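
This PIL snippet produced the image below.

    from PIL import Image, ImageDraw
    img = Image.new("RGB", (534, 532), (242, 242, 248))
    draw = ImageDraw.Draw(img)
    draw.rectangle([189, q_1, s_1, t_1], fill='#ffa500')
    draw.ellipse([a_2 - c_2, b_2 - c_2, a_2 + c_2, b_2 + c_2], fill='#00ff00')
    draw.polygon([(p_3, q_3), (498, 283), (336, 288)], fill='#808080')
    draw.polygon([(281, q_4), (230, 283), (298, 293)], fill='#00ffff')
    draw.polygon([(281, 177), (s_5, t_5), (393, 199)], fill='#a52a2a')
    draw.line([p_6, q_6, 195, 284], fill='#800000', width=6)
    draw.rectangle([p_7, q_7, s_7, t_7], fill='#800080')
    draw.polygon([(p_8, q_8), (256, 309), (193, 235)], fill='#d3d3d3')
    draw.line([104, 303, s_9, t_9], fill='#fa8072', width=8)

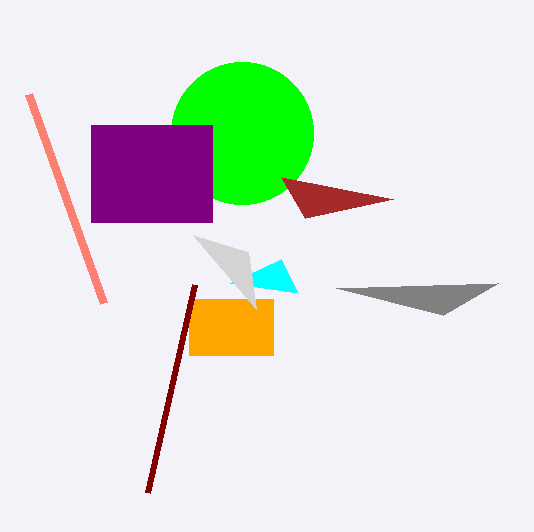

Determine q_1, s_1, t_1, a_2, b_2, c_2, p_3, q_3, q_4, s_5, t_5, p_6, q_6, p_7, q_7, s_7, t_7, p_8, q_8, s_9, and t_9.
q_1 = 299
s_1 = 273
t_1 = 355
a_2 = 242
b_2 = 133
c_2 = 71
p_3 = 443
q_3 = 315
q_4 = 259
s_5 = 305
t_5 = 218
p_6 = 148
q_6 = 492
p_7 = 91
q_7 = 125
s_7 = 212
t_7 = 222
p_8 = 248
q_8 = 252
s_9 = 29
t_9 = 94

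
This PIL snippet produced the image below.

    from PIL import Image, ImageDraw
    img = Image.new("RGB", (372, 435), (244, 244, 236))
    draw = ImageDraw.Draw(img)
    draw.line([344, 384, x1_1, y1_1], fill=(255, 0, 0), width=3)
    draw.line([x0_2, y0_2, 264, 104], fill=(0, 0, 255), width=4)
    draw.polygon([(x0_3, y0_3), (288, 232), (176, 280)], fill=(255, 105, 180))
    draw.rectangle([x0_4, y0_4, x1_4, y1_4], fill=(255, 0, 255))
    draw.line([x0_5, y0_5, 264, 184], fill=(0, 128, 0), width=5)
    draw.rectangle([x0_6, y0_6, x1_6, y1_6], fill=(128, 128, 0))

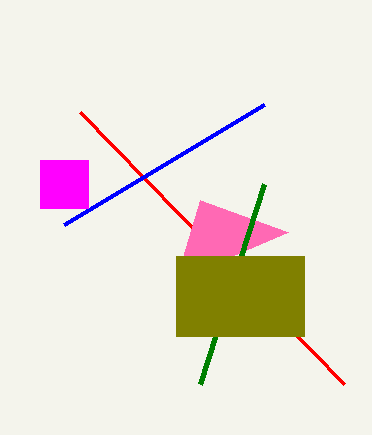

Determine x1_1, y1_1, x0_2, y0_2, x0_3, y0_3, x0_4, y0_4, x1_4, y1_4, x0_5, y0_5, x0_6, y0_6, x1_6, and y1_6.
x1_1 = 80, y1_1 = 112, x0_2 = 64, y0_2 = 224, x0_3 = 200, y0_3 = 200, x0_4 = 40, y0_4 = 160, x1_4 = 88, y1_4 = 208, x0_5 = 200, y0_5 = 384, x0_6 = 176, y0_6 = 256, x1_6 = 304, y1_6 = 336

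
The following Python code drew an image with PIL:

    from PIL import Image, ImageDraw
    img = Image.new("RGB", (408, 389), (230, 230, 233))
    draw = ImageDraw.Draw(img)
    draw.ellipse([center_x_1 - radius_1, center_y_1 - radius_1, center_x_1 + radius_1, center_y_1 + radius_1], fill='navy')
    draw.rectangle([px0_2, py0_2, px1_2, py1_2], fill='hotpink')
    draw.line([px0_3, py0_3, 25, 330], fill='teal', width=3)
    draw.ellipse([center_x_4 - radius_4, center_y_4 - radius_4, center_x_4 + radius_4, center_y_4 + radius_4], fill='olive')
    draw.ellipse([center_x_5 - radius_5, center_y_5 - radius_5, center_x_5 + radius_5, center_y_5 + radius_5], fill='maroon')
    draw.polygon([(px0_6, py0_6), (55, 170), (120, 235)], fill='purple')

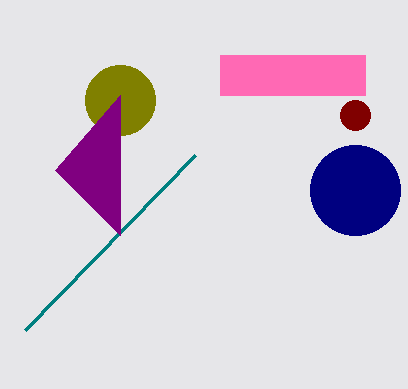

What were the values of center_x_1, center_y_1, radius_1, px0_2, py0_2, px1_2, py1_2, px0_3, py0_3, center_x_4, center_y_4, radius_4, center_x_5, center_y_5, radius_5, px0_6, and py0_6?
center_x_1 = 355; center_y_1 = 190; radius_1 = 45; px0_2 = 220; py0_2 = 55; px1_2 = 365; py1_2 = 95; px0_3 = 195; py0_3 = 155; center_x_4 = 120; center_y_4 = 100; radius_4 = 35; center_x_5 = 355; center_y_5 = 115; radius_5 = 15; px0_6 = 120; py0_6 = 95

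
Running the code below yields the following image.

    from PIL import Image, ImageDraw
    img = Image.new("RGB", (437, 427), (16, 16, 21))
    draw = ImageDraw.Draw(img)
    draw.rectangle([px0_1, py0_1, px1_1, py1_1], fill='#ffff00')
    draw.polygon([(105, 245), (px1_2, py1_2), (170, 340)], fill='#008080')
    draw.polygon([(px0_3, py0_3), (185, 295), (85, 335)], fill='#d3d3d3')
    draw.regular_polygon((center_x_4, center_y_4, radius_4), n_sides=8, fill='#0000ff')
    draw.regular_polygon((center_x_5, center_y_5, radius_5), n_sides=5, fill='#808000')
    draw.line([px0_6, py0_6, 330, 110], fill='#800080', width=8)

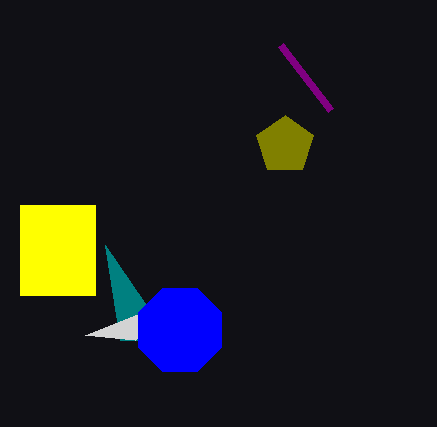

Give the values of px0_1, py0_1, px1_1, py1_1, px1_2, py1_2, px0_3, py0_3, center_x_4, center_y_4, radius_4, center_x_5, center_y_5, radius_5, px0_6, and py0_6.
px0_1 = 20, py0_1 = 205, px1_1 = 95, py1_1 = 295, px1_2 = 120, py1_2 = 340, px0_3 = 135, py0_3 = 340, center_x_4 = 180, center_y_4 = 330, radius_4 = 45, center_x_5 = 285, center_y_5 = 145, radius_5 = 30, px0_6 = 280, py0_6 = 45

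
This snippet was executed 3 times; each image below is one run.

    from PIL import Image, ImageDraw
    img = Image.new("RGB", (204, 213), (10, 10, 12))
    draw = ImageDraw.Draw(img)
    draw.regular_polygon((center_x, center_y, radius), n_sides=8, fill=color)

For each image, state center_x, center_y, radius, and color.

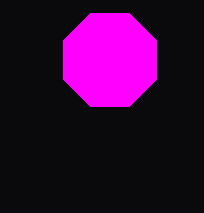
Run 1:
center_x = 110; center_y = 60; radius = 50; color = 'magenta'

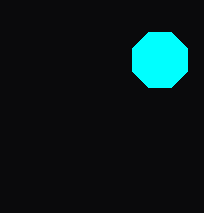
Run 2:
center_x = 160, center_y = 60, radius = 30, color = 'cyan'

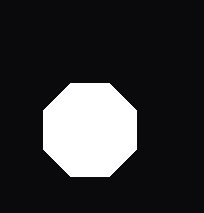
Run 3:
center_x = 90
center_y = 130
radius = 50
color = 'white'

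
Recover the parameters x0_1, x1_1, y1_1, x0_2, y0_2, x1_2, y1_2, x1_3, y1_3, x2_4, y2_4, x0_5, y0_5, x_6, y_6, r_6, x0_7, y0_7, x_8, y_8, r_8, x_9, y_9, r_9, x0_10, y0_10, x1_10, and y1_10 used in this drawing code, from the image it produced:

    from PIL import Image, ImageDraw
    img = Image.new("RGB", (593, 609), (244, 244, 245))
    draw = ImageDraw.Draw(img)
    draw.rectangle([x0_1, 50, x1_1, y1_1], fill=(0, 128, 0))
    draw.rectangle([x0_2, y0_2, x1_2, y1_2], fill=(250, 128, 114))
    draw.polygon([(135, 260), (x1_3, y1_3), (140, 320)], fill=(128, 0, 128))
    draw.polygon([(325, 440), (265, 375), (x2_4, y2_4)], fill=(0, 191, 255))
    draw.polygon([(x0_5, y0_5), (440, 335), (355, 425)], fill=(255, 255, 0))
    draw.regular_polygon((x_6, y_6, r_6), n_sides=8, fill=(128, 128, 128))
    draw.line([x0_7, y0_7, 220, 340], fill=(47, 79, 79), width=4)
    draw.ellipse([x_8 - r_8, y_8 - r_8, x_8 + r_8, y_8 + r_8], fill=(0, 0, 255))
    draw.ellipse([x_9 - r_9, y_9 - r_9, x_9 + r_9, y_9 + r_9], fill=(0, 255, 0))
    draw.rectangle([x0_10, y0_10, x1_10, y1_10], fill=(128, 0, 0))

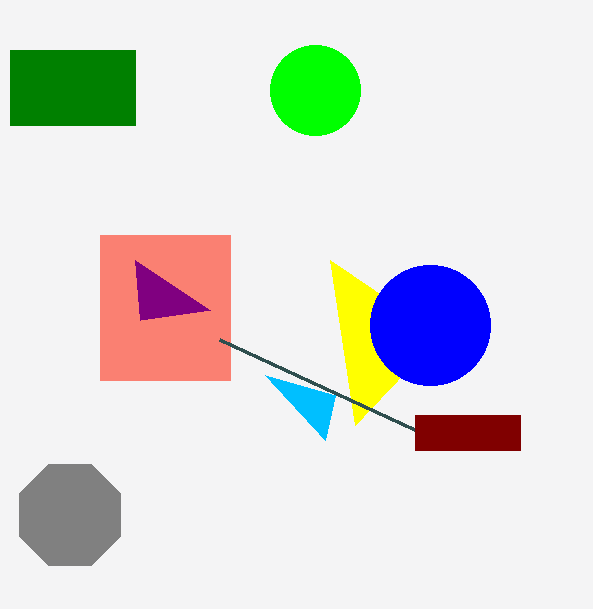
x0_1 = 10
x1_1 = 135
y1_1 = 125
x0_2 = 100
y0_2 = 235
x1_2 = 230
y1_2 = 380
x1_3 = 210
y1_3 = 310
x2_4 = 335
y2_4 = 395
x0_5 = 330
y0_5 = 260
x_6 = 70
y_6 = 515
r_6 = 55
x0_7 = 415
y0_7 = 430
x_8 = 430
y_8 = 325
r_8 = 60
x_9 = 315
y_9 = 90
r_9 = 45
x0_10 = 415
y0_10 = 415
x1_10 = 520
y1_10 = 450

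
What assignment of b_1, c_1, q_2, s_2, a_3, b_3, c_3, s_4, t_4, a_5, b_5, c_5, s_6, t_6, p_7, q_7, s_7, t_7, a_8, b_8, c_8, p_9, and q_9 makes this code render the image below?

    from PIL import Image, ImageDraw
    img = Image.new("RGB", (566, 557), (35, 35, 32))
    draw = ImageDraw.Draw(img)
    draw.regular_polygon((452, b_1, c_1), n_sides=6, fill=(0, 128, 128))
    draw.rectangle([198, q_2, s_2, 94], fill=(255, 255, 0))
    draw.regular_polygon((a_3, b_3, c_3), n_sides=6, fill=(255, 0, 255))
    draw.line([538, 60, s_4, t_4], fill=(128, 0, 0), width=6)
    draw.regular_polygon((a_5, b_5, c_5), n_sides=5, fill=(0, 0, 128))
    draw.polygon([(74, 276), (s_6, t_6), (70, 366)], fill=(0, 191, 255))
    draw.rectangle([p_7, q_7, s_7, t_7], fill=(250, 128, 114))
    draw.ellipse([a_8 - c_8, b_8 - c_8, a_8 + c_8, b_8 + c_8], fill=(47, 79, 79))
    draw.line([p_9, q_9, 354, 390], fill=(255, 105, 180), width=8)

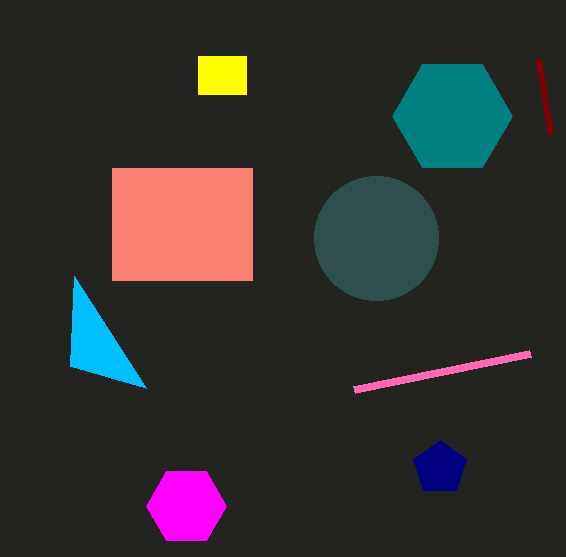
b_1 = 116, c_1 = 60, q_2 = 56, s_2 = 246, a_3 = 186, b_3 = 506, c_3 = 40, s_4 = 550, t_4 = 134, a_5 = 440, b_5 = 468, c_5 = 28, s_6 = 146, t_6 = 388, p_7 = 112, q_7 = 168, s_7 = 252, t_7 = 280, a_8 = 376, b_8 = 238, c_8 = 62, p_9 = 530, q_9 = 354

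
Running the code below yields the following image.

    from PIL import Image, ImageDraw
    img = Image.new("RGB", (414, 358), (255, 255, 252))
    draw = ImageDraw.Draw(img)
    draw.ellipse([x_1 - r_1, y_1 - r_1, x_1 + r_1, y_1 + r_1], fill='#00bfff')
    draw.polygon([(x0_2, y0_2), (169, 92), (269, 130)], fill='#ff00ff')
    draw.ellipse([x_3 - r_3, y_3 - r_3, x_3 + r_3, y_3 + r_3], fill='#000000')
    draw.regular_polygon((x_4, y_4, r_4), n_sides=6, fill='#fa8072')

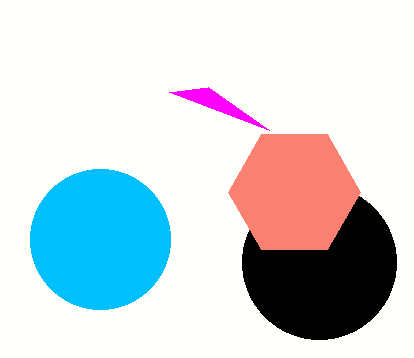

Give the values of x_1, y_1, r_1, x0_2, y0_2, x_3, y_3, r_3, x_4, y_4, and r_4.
x_1 = 100
y_1 = 239
r_1 = 70
x0_2 = 208
y0_2 = 87
x_3 = 319
y_3 = 262
r_3 = 77
x_4 = 294
y_4 = 192
r_4 = 66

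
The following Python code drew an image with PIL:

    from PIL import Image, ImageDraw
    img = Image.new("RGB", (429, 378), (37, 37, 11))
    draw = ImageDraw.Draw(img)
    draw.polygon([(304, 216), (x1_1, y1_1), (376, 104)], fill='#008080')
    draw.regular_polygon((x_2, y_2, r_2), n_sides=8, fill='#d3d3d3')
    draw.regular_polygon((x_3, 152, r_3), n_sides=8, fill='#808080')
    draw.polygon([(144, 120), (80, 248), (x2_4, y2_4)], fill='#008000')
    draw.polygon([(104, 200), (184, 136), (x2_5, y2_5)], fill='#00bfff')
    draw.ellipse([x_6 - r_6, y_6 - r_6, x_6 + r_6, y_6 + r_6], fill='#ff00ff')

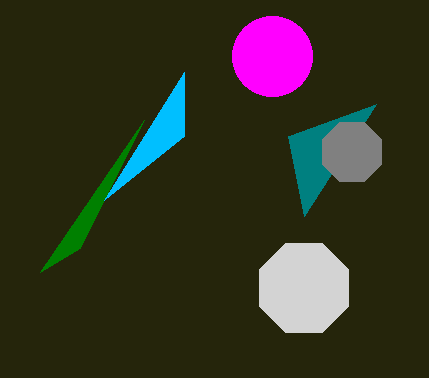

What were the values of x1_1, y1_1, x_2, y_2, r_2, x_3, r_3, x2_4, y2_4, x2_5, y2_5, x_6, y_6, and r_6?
x1_1 = 288
y1_1 = 136
x_2 = 304
y_2 = 288
r_2 = 48
x_3 = 352
r_3 = 32
x2_4 = 40
y2_4 = 272
x2_5 = 184
y2_5 = 72
x_6 = 272
y_6 = 56
r_6 = 40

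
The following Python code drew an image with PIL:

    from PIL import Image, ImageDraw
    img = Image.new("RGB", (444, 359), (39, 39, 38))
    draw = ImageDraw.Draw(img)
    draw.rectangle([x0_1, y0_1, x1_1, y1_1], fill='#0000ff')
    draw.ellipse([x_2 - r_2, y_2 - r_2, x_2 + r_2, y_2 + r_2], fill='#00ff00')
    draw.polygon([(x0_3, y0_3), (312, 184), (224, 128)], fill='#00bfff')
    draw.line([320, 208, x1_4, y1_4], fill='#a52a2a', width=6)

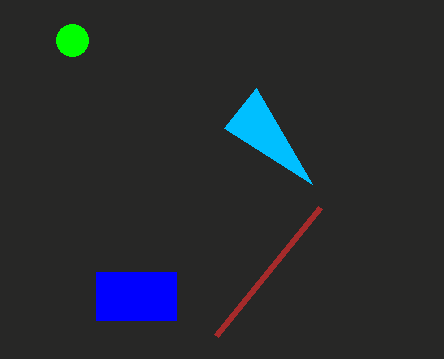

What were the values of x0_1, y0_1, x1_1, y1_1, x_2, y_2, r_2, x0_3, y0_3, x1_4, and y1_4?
x0_1 = 96; y0_1 = 272; x1_1 = 176; y1_1 = 320; x_2 = 72; y_2 = 40; r_2 = 16; x0_3 = 256; y0_3 = 88; x1_4 = 216; y1_4 = 336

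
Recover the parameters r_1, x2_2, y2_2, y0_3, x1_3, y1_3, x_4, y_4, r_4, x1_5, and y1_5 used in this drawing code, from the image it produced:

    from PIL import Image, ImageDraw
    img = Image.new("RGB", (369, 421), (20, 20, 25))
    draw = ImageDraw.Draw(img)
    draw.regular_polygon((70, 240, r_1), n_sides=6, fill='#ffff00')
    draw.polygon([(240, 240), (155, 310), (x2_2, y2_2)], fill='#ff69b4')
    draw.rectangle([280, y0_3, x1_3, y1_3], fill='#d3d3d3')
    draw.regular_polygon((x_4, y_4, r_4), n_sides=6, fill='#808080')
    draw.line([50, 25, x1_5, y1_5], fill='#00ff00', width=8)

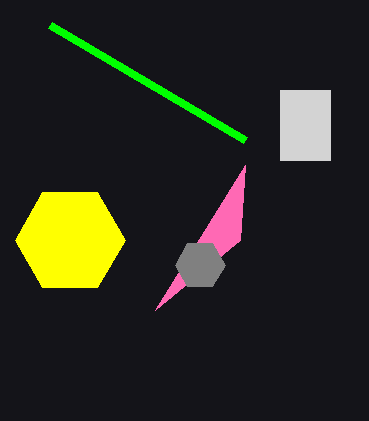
r_1 = 55; x2_2 = 245; y2_2 = 165; y0_3 = 90; x1_3 = 330; y1_3 = 160; x_4 = 200; y_4 = 265; r_4 = 25; x1_5 = 245; y1_5 = 140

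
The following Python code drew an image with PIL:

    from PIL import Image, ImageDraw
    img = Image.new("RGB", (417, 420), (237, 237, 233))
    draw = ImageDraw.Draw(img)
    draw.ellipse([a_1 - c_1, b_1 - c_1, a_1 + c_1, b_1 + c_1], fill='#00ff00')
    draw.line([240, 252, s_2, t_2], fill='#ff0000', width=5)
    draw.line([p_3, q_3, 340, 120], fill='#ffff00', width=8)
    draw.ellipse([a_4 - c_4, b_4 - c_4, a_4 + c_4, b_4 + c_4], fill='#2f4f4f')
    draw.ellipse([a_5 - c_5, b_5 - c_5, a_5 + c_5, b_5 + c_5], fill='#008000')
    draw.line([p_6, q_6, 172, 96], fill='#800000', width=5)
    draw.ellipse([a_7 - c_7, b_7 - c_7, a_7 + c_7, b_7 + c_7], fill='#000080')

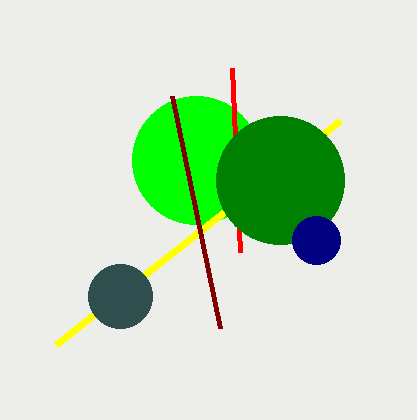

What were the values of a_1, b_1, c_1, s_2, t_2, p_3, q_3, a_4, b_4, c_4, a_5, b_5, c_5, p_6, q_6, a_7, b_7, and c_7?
a_1 = 196
b_1 = 160
c_1 = 64
s_2 = 232
t_2 = 68
p_3 = 56
q_3 = 344
a_4 = 120
b_4 = 296
c_4 = 32
a_5 = 280
b_5 = 180
c_5 = 64
p_6 = 220
q_6 = 328
a_7 = 316
b_7 = 240
c_7 = 24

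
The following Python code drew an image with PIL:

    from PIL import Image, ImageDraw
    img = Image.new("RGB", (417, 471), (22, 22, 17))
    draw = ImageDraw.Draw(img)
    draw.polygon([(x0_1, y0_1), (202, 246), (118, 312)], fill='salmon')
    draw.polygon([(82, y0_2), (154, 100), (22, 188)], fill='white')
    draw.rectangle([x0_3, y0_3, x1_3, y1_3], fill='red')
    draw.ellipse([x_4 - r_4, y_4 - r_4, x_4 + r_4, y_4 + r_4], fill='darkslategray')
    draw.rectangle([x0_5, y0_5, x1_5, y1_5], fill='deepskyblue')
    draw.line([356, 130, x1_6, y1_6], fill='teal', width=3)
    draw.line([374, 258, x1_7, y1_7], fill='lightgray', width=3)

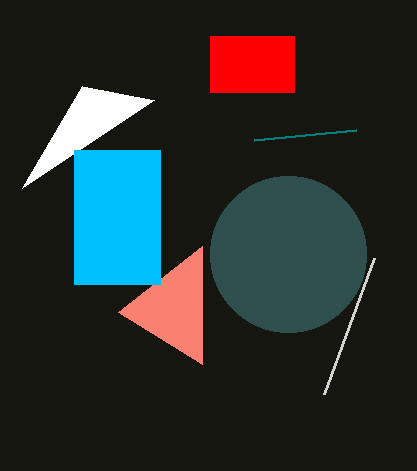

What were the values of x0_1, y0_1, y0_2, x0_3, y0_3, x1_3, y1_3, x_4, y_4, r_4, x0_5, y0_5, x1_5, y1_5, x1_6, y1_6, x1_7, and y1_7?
x0_1 = 202, y0_1 = 364, y0_2 = 86, x0_3 = 210, y0_3 = 36, x1_3 = 294, y1_3 = 92, x_4 = 288, y_4 = 254, r_4 = 78, x0_5 = 74, y0_5 = 150, x1_5 = 160, y1_5 = 284, x1_6 = 254, y1_6 = 140, x1_7 = 324, y1_7 = 394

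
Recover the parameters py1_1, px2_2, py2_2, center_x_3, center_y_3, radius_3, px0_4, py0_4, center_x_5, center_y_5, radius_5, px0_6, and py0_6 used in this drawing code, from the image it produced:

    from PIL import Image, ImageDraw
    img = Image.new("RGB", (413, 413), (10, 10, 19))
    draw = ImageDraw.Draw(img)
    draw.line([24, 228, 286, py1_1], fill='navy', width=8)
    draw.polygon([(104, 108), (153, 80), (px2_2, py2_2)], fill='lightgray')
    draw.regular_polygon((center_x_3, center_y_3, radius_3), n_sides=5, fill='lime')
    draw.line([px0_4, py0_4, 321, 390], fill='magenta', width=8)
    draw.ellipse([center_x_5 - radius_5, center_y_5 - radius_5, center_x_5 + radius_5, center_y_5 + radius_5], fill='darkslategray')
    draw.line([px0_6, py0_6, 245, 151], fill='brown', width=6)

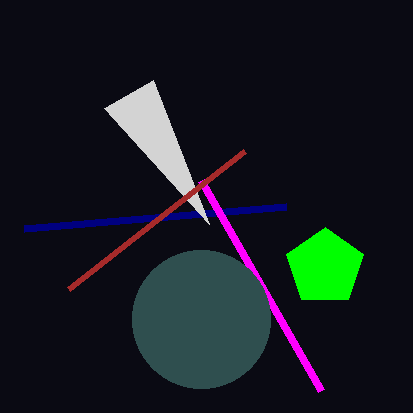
py1_1 = 206
px2_2 = 209
py2_2 = 224
center_x_3 = 325
center_y_3 = 267
radius_3 = 40
px0_4 = 201
py0_4 = 180
center_x_5 = 201
center_y_5 = 319
radius_5 = 69
px0_6 = 69
py0_6 = 289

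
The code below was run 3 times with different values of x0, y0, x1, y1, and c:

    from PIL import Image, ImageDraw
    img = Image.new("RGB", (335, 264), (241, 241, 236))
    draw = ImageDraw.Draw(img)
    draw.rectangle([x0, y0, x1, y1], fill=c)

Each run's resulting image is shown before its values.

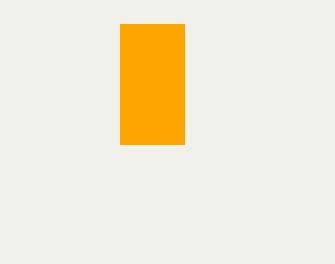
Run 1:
x0 = 120; y0 = 24; x1 = 184; y1 = 144; c = 'orange'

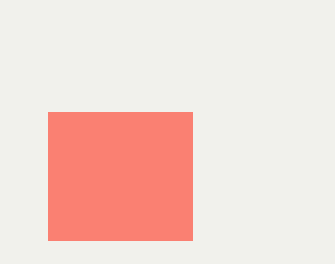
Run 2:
x0 = 48, y0 = 112, x1 = 192, y1 = 240, c = 'salmon'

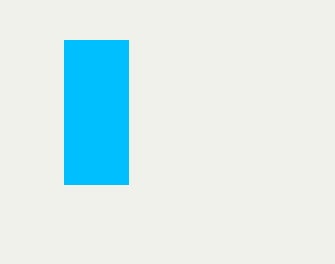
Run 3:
x0 = 64, y0 = 40, x1 = 128, y1 = 184, c = 'deepskyblue'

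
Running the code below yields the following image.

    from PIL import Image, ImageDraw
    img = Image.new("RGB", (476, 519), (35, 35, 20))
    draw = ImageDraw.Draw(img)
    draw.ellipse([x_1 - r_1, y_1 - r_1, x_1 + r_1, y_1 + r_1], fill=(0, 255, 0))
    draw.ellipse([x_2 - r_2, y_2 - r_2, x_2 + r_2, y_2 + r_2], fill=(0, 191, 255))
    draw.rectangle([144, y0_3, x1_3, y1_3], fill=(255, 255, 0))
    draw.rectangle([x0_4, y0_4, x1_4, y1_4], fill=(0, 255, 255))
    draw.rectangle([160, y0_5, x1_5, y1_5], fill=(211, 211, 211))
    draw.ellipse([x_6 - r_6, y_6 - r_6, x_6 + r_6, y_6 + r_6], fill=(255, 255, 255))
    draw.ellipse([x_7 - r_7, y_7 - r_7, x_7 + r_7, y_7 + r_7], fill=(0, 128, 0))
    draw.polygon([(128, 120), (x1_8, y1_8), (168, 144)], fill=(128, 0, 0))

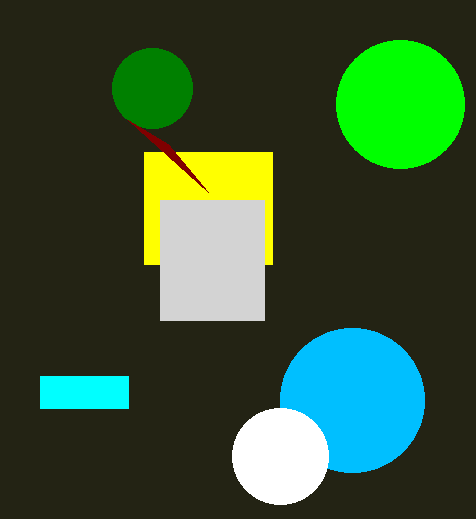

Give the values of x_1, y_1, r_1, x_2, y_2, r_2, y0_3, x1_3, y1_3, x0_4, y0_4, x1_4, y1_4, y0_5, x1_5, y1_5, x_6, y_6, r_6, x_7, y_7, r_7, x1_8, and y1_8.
x_1 = 400
y_1 = 104
r_1 = 64
x_2 = 352
y_2 = 400
r_2 = 72
y0_3 = 152
x1_3 = 272
y1_3 = 264
x0_4 = 40
y0_4 = 376
x1_4 = 128
y1_4 = 408
y0_5 = 200
x1_5 = 264
y1_5 = 320
x_6 = 280
y_6 = 456
r_6 = 48
x_7 = 152
y_7 = 88
r_7 = 40
x1_8 = 208
y1_8 = 192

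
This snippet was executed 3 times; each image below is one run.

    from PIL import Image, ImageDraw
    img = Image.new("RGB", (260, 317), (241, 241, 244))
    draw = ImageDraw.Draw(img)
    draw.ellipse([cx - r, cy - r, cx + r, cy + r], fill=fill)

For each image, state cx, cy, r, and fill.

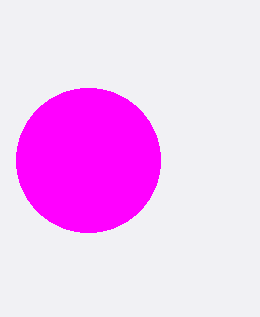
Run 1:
cx = 88; cy = 160; r = 72; fill = 'magenta'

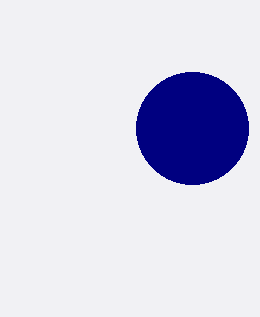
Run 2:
cx = 192; cy = 128; r = 56; fill = 'navy'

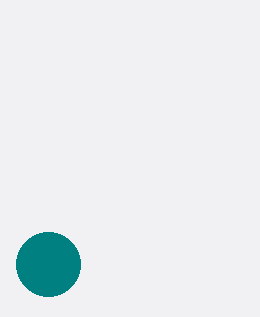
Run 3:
cx = 48
cy = 264
r = 32
fill = 'teal'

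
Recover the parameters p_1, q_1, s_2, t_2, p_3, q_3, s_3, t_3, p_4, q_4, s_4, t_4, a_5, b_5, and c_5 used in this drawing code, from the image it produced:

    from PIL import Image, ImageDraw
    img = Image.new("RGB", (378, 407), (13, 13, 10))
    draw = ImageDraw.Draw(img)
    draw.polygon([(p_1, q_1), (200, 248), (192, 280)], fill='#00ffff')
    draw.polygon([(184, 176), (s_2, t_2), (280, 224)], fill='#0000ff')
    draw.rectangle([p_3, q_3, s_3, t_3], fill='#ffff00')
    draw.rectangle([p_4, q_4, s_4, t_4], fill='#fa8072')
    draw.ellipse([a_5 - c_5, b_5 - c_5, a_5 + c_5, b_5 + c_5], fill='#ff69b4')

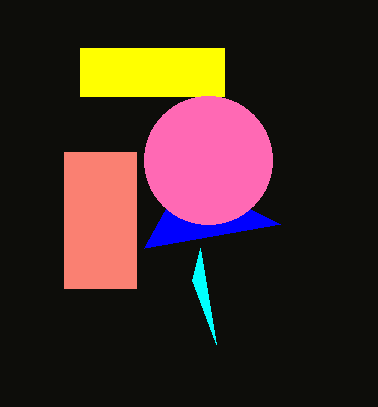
p_1 = 216
q_1 = 344
s_2 = 144
t_2 = 248
p_3 = 80
q_3 = 48
s_3 = 224
t_3 = 96
p_4 = 64
q_4 = 152
s_4 = 136
t_4 = 288
a_5 = 208
b_5 = 160
c_5 = 64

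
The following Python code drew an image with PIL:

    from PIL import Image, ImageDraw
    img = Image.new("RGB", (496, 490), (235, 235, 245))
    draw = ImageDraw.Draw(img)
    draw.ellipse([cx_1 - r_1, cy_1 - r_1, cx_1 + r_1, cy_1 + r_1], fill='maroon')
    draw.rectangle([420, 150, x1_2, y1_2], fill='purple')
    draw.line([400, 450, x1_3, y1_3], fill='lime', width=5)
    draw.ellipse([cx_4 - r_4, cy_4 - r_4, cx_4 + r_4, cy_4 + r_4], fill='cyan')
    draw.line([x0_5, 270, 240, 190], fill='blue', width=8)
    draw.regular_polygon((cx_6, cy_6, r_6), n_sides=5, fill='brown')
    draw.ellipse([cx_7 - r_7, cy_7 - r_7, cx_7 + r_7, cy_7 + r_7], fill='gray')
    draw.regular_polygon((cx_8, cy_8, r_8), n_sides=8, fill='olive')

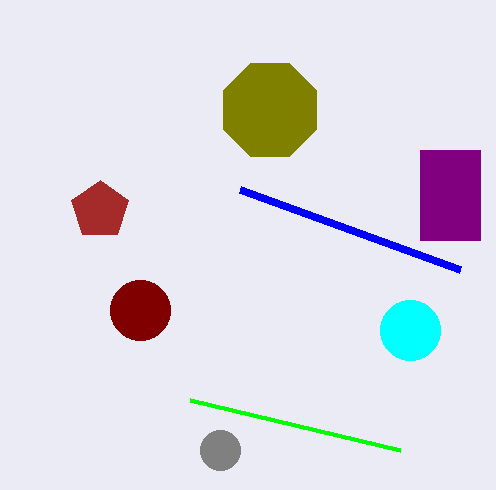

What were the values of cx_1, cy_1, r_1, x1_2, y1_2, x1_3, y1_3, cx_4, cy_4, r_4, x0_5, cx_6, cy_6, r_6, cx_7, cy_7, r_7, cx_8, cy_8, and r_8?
cx_1 = 140
cy_1 = 310
r_1 = 30
x1_2 = 480
y1_2 = 240
x1_3 = 190
y1_3 = 400
cx_4 = 410
cy_4 = 330
r_4 = 30
x0_5 = 460
cx_6 = 100
cy_6 = 210
r_6 = 30
cx_7 = 220
cy_7 = 450
r_7 = 20
cx_8 = 270
cy_8 = 110
r_8 = 50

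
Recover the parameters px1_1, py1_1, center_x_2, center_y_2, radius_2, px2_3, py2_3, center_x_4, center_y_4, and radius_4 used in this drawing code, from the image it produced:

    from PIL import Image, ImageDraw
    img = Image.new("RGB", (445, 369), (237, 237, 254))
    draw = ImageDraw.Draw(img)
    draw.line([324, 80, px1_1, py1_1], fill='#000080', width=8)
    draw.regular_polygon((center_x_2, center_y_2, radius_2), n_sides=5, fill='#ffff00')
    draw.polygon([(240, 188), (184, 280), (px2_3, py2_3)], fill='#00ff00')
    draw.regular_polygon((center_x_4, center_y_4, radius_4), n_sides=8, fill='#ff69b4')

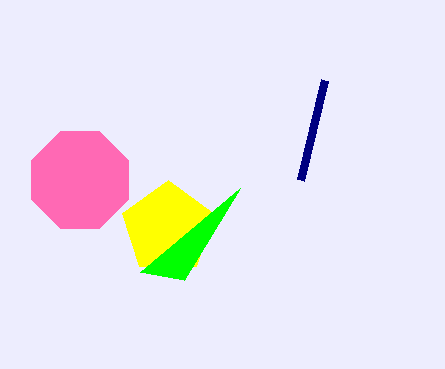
px1_1 = 300; py1_1 = 180; center_x_2 = 168; center_y_2 = 228; radius_2 = 48; px2_3 = 140; py2_3 = 272; center_x_4 = 80; center_y_4 = 180; radius_4 = 52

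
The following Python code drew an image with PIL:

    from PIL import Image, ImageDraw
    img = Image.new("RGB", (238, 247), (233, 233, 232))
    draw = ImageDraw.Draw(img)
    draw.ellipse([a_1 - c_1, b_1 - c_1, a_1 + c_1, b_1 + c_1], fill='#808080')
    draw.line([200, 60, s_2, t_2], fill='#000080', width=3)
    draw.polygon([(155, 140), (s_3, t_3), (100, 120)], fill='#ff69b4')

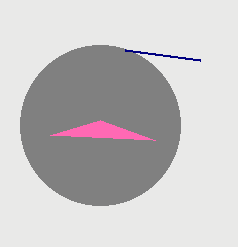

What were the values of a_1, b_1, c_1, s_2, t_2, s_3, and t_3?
a_1 = 100, b_1 = 125, c_1 = 80, s_2 = 125, t_2 = 50, s_3 = 50, t_3 = 135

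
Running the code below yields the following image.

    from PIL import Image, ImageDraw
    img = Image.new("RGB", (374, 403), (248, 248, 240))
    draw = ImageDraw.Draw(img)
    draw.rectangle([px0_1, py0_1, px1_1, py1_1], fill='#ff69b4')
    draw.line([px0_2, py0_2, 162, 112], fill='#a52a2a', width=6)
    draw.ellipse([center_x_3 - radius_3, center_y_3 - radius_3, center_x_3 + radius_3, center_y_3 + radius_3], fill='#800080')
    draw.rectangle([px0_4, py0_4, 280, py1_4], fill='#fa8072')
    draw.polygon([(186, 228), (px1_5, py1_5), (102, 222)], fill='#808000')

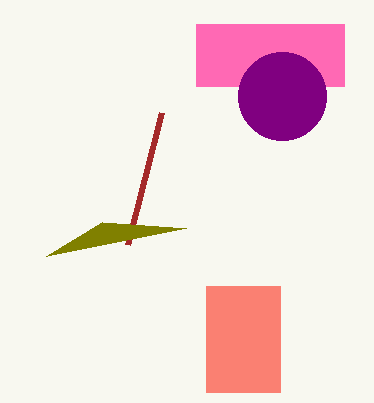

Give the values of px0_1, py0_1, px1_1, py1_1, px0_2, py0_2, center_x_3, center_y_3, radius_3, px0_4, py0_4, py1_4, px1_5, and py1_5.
px0_1 = 196
py0_1 = 24
px1_1 = 344
py1_1 = 86
px0_2 = 128
py0_2 = 244
center_x_3 = 282
center_y_3 = 96
radius_3 = 44
px0_4 = 206
py0_4 = 286
py1_4 = 392
px1_5 = 46
py1_5 = 256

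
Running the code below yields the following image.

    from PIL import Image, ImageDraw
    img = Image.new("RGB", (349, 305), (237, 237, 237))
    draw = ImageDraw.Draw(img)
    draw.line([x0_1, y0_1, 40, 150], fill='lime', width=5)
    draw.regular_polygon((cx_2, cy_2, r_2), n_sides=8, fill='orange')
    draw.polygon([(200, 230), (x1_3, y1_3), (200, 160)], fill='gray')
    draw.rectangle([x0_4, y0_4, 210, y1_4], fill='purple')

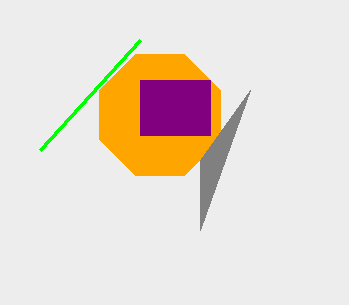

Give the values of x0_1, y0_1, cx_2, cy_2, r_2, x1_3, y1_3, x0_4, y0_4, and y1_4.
x0_1 = 140
y0_1 = 40
cx_2 = 160
cy_2 = 115
r_2 = 65
x1_3 = 250
y1_3 = 90
x0_4 = 140
y0_4 = 80
y1_4 = 135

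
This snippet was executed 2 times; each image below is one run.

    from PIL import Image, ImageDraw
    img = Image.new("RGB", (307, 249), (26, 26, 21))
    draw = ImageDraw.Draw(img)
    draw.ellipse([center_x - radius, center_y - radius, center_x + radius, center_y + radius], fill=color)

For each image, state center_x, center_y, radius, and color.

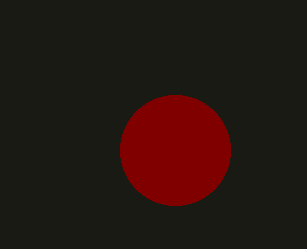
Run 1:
center_x = 175
center_y = 150
radius = 55
color = 'maroon'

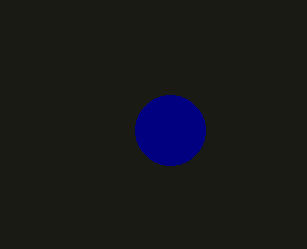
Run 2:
center_x = 170
center_y = 130
radius = 35
color = 'navy'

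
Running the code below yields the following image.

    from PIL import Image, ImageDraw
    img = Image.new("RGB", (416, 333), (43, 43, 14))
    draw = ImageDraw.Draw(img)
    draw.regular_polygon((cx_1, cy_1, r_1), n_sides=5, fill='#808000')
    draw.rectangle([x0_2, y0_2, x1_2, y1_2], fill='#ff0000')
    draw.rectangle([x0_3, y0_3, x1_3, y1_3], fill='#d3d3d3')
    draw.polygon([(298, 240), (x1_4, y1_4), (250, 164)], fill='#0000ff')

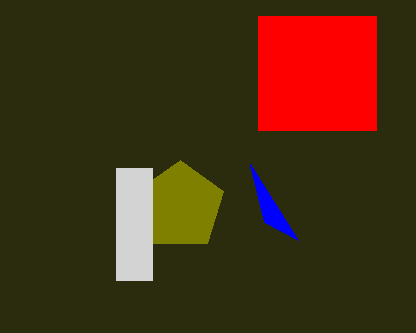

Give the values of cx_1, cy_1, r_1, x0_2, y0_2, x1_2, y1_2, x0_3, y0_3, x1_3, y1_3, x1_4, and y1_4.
cx_1 = 180, cy_1 = 206, r_1 = 46, x0_2 = 258, y0_2 = 16, x1_2 = 376, y1_2 = 130, x0_3 = 116, y0_3 = 168, x1_3 = 152, y1_3 = 280, x1_4 = 264, y1_4 = 222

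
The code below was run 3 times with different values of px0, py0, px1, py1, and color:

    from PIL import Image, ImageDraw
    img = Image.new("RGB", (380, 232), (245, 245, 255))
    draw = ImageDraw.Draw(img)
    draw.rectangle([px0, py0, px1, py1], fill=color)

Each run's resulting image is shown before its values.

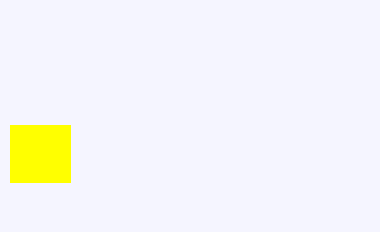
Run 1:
px0 = 10, py0 = 125, px1 = 70, py1 = 182, color = 'yellow'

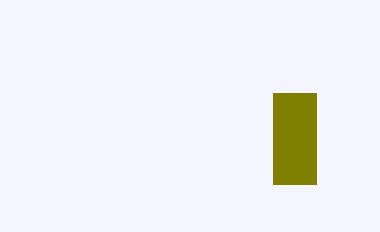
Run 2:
px0 = 273
py0 = 93
px1 = 316
py1 = 184
color = 'olive'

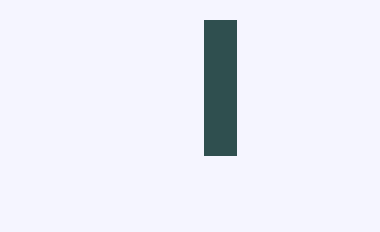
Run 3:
px0 = 204
py0 = 20
px1 = 236
py1 = 155
color = 'darkslategray'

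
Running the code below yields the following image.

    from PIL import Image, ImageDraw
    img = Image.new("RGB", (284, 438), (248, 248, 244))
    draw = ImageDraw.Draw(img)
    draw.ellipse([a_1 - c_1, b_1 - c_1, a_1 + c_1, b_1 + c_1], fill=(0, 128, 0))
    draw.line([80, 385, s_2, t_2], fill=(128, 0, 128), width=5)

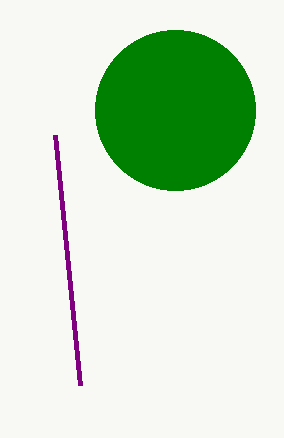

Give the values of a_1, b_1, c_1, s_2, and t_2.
a_1 = 175
b_1 = 110
c_1 = 80
s_2 = 55
t_2 = 135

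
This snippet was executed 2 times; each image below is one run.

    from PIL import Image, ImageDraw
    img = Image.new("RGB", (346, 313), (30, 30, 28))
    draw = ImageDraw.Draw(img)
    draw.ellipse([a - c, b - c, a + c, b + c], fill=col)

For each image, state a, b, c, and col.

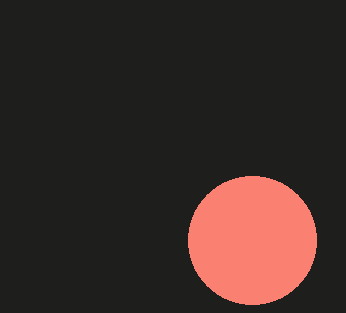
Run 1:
a = 252
b = 240
c = 64
col = 'salmon'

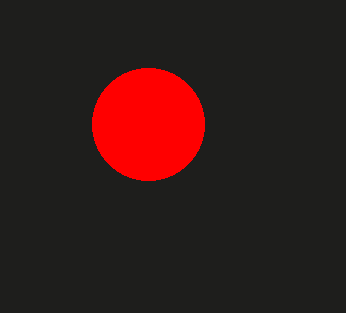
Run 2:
a = 148; b = 124; c = 56; col = 'red'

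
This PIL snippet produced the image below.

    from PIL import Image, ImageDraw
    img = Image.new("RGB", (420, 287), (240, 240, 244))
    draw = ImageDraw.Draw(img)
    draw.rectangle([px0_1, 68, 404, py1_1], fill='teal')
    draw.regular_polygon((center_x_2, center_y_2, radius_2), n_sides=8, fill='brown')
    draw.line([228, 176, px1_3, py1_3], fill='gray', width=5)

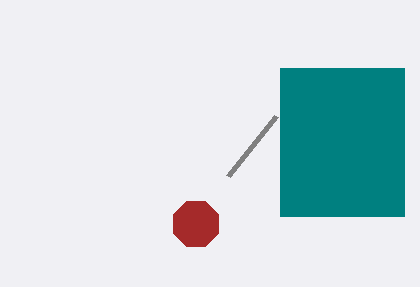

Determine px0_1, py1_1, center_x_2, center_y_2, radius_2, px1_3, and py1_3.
px0_1 = 280, py1_1 = 216, center_x_2 = 196, center_y_2 = 224, radius_2 = 24, px1_3 = 276, py1_3 = 116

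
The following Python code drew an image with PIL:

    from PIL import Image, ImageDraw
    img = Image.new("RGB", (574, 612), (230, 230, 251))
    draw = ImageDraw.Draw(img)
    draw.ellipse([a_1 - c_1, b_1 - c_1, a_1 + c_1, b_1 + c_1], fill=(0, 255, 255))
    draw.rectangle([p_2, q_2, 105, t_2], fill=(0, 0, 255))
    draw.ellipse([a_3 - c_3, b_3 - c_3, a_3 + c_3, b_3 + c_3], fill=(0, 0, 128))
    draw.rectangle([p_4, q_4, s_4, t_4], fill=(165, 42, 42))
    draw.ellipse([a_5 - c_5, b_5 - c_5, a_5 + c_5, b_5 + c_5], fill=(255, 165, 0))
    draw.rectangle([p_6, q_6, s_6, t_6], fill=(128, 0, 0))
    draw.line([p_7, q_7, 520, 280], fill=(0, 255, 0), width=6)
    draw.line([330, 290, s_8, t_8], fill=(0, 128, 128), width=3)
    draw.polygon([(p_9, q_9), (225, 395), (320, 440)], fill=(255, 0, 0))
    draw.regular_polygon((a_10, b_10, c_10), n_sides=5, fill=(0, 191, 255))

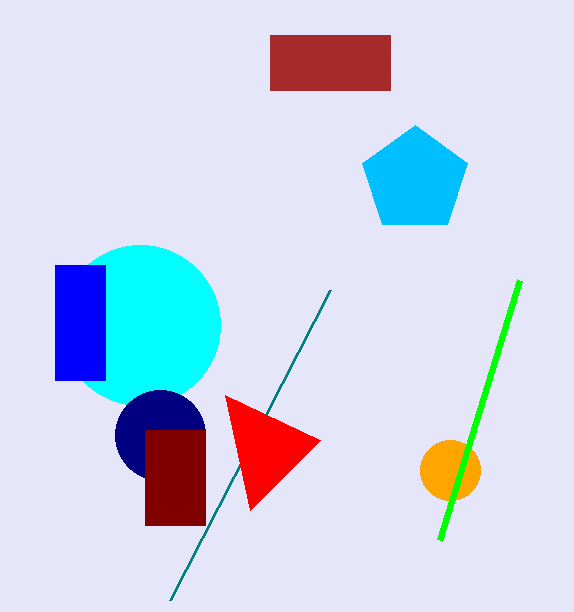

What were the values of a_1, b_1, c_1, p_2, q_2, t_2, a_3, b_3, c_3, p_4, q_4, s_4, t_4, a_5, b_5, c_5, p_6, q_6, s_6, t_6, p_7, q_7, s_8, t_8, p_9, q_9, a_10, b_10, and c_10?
a_1 = 140, b_1 = 325, c_1 = 80, p_2 = 55, q_2 = 265, t_2 = 380, a_3 = 160, b_3 = 435, c_3 = 45, p_4 = 270, q_4 = 35, s_4 = 390, t_4 = 90, a_5 = 450, b_5 = 470, c_5 = 30, p_6 = 145, q_6 = 430, s_6 = 205, t_6 = 525, p_7 = 440, q_7 = 540, s_8 = 170, t_8 = 600, p_9 = 250, q_9 = 510, a_10 = 415, b_10 = 180, c_10 = 55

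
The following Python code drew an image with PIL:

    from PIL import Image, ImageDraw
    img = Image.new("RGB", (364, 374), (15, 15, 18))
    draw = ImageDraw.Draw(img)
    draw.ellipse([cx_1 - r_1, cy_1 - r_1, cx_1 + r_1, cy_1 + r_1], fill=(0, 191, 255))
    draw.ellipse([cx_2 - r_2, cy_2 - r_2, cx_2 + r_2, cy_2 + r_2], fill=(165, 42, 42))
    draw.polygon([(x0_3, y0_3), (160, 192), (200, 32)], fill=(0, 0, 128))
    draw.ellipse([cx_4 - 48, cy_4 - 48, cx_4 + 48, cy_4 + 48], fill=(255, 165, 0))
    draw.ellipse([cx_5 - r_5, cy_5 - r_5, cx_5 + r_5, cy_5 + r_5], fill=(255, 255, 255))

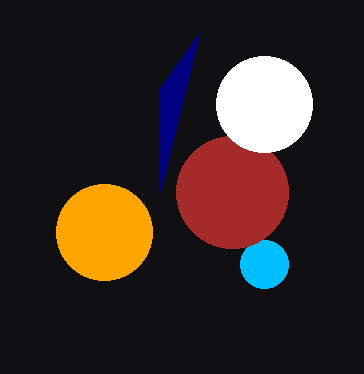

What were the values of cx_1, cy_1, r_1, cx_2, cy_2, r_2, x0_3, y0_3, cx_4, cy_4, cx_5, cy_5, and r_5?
cx_1 = 264, cy_1 = 264, r_1 = 24, cx_2 = 232, cy_2 = 192, r_2 = 56, x0_3 = 160, y0_3 = 88, cx_4 = 104, cy_4 = 232, cx_5 = 264, cy_5 = 104, r_5 = 48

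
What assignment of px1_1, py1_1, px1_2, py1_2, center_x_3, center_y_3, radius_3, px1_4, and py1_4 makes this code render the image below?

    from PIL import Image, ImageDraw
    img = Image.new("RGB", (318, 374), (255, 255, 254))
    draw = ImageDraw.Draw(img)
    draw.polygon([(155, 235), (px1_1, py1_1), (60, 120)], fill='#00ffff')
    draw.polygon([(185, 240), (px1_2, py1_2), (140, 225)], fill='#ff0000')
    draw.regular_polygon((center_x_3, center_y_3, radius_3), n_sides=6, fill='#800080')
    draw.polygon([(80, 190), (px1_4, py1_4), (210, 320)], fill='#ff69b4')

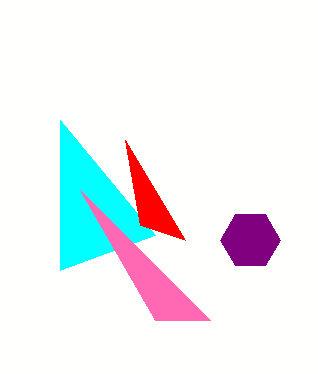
px1_1 = 60; py1_1 = 270; px1_2 = 125; py1_2 = 140; center_x_3 = 250; center_y_3 = 240; radius_3 = 30; px1_4 = 155; py1_4 = 320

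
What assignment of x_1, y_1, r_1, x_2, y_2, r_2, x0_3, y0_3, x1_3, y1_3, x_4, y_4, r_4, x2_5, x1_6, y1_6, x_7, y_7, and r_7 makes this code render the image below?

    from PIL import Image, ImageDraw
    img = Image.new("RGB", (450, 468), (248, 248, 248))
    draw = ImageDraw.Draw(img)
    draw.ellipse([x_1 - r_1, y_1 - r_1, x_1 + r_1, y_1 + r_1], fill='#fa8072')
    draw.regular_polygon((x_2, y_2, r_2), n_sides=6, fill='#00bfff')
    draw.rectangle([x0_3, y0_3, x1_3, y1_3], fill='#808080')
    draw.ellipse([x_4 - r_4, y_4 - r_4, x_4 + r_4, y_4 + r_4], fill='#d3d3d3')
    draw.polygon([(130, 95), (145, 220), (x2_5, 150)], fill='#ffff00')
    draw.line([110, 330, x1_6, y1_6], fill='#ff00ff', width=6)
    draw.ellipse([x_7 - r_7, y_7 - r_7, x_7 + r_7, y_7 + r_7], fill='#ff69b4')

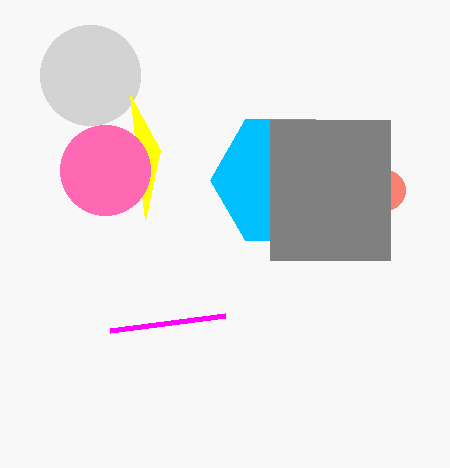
x_1 = 385; y_1 = 190; r_1 = 20; x_2 = 280; y_2 = 180; r_2 = 70; x0_3 = 270; y0_3 = 120; x1_3 = 390; y1_3 = 260; x_4 = 90; y_4 = 75; r_4 = 50; x2_5 = 160; x1_6 = 225; y1_6 = 315; x_7 = 105; y_7 = 170; r_7 = 45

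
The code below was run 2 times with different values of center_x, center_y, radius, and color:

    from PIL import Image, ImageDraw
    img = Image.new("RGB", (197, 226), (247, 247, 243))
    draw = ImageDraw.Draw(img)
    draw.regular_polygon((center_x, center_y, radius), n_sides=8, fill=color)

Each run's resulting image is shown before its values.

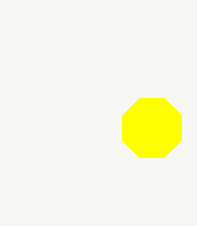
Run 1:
center_x = 152
center_y = 128
radius = 32
color = 'yellow'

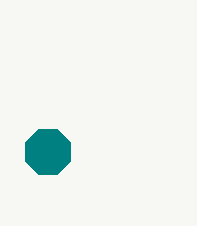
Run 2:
center_x = 48
center_y = 152
radius = 24
color = 'teal'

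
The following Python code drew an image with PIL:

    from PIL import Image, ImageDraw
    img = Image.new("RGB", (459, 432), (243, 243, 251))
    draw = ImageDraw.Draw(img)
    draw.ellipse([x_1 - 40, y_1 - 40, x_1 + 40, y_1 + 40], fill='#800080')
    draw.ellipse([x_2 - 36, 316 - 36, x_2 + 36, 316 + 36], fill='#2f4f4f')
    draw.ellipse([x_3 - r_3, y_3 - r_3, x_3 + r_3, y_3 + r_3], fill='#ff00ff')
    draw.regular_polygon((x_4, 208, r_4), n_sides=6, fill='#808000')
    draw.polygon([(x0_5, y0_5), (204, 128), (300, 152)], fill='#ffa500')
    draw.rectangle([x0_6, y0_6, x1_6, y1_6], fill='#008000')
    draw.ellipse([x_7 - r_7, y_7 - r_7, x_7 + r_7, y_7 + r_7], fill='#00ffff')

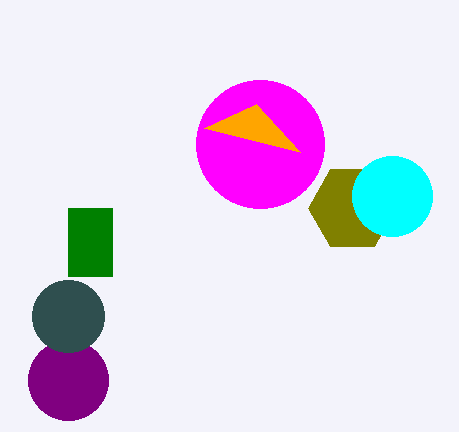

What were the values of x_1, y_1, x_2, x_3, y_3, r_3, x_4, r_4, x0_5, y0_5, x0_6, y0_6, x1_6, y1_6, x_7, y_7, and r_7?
x_1 = 68
y_1 = 380
x_2 = 68
x_3 = 260
y_3 = 144
r_3 = 64
x_4 = 352
r_4 = 44
x0_5 = 256
y0_5 = 104
x0_6 = 68
y0_6 = 208
x1_6 = 112
y1_6 = 276
x_7 = 392
y_7 = 196
r_7 = 40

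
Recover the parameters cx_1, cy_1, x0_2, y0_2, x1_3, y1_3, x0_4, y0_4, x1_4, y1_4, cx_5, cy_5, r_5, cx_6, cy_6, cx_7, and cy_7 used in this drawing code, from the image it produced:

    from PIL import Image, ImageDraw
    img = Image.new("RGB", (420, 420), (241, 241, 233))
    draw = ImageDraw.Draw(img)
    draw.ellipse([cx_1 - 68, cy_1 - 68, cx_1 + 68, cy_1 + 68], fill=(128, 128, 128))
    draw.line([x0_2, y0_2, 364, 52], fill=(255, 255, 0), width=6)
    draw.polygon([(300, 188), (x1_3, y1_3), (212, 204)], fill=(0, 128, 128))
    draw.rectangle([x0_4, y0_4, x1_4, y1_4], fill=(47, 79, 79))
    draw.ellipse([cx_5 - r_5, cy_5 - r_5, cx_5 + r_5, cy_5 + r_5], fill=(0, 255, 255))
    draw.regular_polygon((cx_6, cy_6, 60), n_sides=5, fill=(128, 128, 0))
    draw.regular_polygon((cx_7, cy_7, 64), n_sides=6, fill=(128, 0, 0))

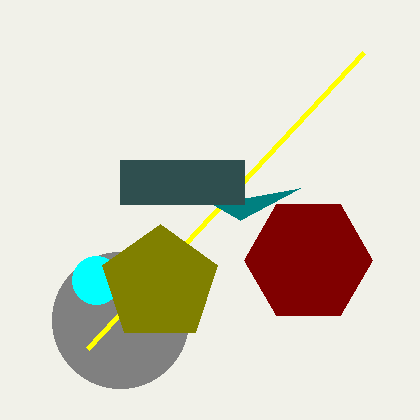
cx_1 = 120, cy_1 = 320, x0_2 = 88, y0_2 = 348, x1_3 = 240, y1_3 = 220, x0_4 = 120, y0_4 = 160, x1_4 = 244, y1_4 = 204, cx_5 = 96, cy_5 = 280, r_5 = 24, cx_6 = 160, cy_6 = 284, cx_7 = 308, cy_7 = 260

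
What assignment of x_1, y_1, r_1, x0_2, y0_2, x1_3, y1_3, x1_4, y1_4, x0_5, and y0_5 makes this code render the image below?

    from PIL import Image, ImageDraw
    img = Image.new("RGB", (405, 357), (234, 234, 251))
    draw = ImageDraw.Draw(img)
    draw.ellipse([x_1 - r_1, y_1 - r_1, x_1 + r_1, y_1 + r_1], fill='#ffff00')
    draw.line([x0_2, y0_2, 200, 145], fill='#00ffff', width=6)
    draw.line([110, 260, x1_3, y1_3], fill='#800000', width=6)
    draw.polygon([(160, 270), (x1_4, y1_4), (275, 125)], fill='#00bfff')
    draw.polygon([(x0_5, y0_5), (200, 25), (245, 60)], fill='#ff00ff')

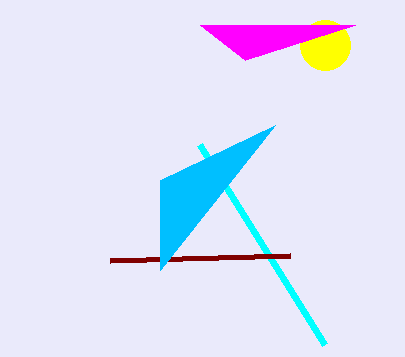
x_1 = 325
y_1 = 45
r_1 = 25
x0_2 = 325
y0_2 = 345
x1_3 = 290
y1_3 = 255
x1_4 = 160
y1_4 = 180
x0_5 = 355
y0_5 = 25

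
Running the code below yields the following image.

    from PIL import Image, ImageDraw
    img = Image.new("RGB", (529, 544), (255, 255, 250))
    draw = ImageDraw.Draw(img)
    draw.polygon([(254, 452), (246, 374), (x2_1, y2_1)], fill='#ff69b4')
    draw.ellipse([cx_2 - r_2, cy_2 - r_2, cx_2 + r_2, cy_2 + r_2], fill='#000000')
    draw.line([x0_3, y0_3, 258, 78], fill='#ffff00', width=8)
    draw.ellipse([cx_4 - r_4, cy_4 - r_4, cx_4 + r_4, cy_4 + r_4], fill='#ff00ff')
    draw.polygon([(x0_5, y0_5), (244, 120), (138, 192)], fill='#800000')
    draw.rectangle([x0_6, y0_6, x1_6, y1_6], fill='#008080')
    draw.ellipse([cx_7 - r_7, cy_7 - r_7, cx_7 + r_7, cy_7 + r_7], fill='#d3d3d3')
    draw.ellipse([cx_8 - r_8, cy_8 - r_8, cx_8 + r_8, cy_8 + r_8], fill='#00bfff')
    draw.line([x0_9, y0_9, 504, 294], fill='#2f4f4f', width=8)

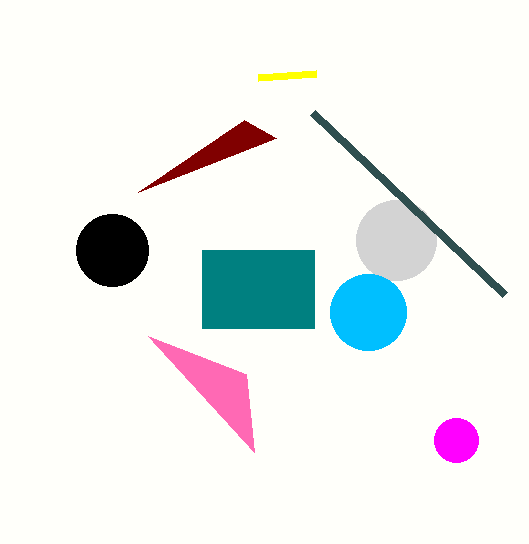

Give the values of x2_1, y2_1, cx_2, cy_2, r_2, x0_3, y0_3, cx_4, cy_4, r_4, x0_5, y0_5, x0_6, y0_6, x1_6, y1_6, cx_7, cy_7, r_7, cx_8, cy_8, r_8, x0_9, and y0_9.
x2_1 = 148, y2_1 = 336, cx_2 = 112, cy_2 = 250, r_2 = 36, x0_3 = 316, y0_3 = 74, cx_4 = 456, cy_4 = 440, r_4 = 22, x0_5 = 276, y0_5 = 138, x0_6 = 202, y0_6 = 250, x1_6 = 314, y1_6 = 328, cx_7 = 396, cy_7 = 240, r_7 = 40, cx_8 = 368, cy_8 = 312, r_8 = 38, x0_9 = 312, y0_9 = 112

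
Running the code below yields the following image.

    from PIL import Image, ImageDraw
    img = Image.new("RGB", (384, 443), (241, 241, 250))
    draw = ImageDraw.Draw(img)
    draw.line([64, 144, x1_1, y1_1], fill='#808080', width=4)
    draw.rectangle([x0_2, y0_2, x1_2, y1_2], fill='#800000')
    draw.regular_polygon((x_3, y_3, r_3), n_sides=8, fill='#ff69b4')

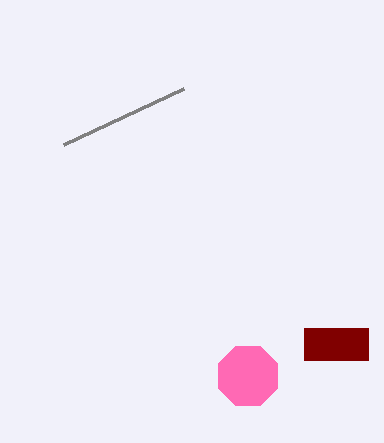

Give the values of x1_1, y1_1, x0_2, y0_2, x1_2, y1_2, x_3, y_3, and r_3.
x1_1 = 184; y1_1 = 88; x0_2 = 304; y0_2 = 328; x1_2 = 368; y1_2 = 360; x_3 = 248; y_3 = 376; r_3 = 32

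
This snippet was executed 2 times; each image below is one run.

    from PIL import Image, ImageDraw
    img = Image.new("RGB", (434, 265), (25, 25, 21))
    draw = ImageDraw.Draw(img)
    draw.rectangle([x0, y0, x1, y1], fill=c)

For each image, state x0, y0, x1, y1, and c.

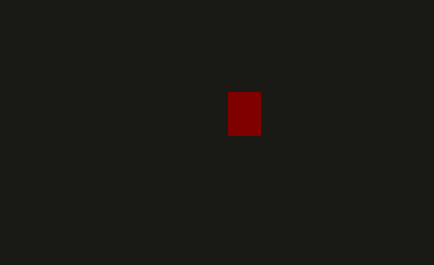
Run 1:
x0 = 228, y0 = 92, x1 = 260, y1 = 135, c = 'maroon'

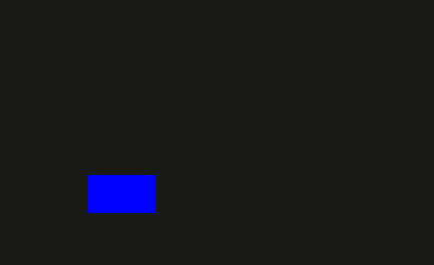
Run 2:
x0 = 88, y0 = 175, x1 = 155, y1 = 212, c = 'blue'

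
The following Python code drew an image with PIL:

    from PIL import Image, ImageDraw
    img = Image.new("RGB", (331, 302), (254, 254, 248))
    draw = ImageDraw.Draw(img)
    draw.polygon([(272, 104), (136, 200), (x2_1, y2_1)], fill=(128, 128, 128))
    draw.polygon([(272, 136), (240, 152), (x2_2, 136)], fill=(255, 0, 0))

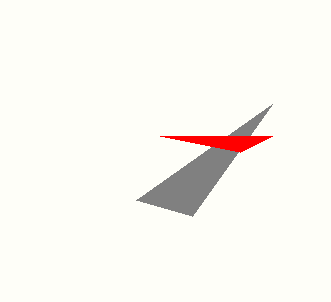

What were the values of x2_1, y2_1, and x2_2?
x2_1 = 192; y2_1 = 216; x2_2 = 160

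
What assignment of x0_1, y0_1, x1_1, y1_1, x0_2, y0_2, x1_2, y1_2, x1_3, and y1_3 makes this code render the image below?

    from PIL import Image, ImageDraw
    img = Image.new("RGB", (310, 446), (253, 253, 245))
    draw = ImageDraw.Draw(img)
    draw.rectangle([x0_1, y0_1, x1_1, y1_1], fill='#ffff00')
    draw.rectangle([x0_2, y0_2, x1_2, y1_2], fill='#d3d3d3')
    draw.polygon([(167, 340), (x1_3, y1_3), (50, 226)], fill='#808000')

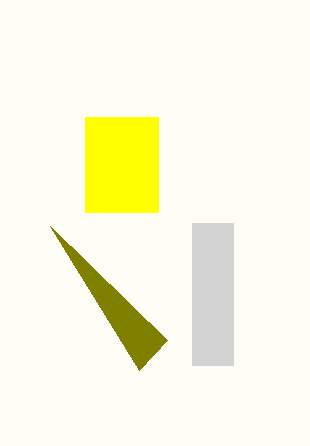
x0_1 = 85, y0_1 = 117, x1_1 = 158, y1_1 = 212, x0_2 = 192, y0_2 = 223, x1_2 = 233, y1_2 = 365, x1_3 = 139, y1_3 = 370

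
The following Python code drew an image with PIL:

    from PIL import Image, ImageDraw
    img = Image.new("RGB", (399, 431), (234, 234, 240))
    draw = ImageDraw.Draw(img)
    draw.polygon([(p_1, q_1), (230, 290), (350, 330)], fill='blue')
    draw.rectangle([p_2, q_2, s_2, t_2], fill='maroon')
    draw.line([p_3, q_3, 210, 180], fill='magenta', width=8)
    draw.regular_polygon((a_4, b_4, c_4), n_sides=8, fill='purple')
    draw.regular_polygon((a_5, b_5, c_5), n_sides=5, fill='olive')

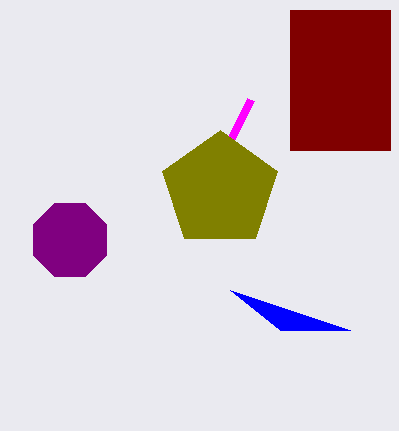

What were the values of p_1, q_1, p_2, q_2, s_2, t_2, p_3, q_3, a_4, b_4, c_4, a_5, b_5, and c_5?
p_1 = 280; q_1 = 330; p_2 = 290; q_2 = 10; s_2 = 390; t_2 = 150; p_3 = 250; q_3 = 100; a_4 = 70; b_4 = 240; c_4 = 40; a_5 = 220; b_5 = 190; c_5 = 60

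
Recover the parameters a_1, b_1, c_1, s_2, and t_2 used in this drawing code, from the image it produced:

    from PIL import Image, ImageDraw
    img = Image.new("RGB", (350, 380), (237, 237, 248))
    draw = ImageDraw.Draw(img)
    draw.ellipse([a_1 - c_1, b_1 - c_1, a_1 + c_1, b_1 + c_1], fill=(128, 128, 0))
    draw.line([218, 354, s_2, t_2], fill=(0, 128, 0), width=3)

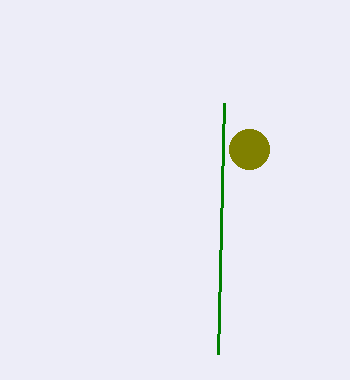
a_1 = 249, b_1 = 149, c_1 = 20, s_2 = 224, t_2 = 103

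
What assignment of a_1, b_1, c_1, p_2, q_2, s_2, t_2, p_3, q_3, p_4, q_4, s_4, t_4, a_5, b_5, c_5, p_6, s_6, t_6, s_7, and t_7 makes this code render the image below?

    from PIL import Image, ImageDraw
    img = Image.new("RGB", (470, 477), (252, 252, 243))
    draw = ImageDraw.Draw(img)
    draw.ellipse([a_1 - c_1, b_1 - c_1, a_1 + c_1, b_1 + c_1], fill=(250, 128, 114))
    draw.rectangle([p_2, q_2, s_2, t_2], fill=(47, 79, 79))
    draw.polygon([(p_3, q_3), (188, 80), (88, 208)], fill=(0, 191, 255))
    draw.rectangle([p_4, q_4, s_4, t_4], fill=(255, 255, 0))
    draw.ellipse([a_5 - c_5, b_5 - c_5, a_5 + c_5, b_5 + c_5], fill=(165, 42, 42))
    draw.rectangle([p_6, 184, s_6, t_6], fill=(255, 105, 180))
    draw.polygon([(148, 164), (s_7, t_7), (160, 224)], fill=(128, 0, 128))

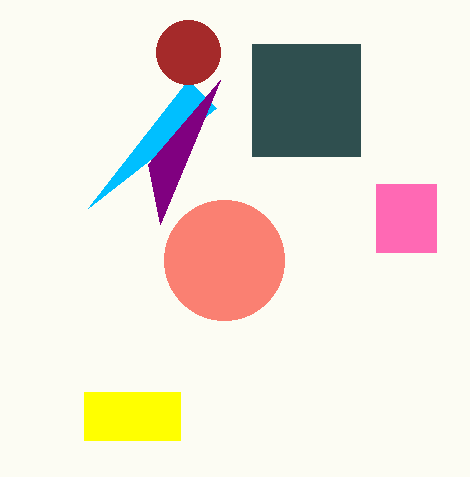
a_1 = 224, b_1 = 260, c_1 = 60, p_2 = 252, q_2 = 44, s_2 = 360, t_2 = 156, p_3 = 216, q_3 = 108, p_4 = 84, q_4 = 392, s_4 = 180, t_4 = 440, a_5 = 188, b_5 = 52, c_5 = 32, p_6 = 376, s_6 = 436, t_6 = 252, s_7 = 220, t_7 = 80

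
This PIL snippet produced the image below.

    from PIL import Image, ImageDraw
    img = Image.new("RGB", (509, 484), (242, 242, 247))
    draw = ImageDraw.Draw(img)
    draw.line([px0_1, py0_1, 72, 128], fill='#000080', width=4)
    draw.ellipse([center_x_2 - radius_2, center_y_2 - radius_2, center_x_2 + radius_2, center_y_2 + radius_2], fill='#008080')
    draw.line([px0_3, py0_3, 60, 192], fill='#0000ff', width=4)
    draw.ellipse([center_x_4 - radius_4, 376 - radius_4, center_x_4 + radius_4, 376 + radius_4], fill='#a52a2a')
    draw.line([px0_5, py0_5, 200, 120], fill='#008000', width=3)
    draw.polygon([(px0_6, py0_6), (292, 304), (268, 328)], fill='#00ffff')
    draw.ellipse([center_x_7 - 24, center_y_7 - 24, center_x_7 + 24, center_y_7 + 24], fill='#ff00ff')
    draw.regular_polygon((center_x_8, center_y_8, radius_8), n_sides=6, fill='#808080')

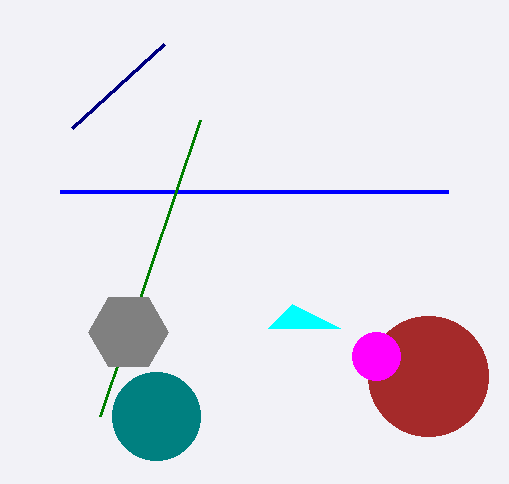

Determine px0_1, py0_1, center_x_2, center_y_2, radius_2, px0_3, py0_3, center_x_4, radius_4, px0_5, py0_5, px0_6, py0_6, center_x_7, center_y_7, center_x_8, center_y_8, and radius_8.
px0_1 = 164; py0_1 = 44; center_x_2 = 156; center_y_2 = 416; radius_2 = 44; px0_3 = 448; py0_3 = 192; center_x_4 = 428; radius_4 = 60; px0_5 = 100; py0_5 = 416; px0_6 = 340; py0_6 = 328; center_x_7 = 376; center_y_7 = 356; center_x_8 = 128; center_y_8 = 332; radius_8 = 40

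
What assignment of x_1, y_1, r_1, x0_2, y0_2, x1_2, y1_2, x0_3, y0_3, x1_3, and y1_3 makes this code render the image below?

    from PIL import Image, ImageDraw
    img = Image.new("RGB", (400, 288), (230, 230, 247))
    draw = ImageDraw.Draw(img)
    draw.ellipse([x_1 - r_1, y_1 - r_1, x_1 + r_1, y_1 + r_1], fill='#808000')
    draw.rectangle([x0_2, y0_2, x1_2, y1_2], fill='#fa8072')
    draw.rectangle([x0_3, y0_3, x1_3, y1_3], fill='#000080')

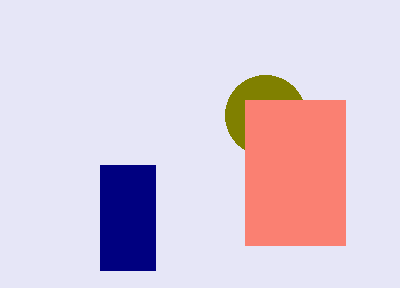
x_1 = 265
y_1 = 115
r_1 = 40
x0_2 = 245
y0_2 = 100
x1_2 = 345
y1_2 = 245
x0_3 = 100
y0_3 = 165
x1_3 = 155
y1_3 = 270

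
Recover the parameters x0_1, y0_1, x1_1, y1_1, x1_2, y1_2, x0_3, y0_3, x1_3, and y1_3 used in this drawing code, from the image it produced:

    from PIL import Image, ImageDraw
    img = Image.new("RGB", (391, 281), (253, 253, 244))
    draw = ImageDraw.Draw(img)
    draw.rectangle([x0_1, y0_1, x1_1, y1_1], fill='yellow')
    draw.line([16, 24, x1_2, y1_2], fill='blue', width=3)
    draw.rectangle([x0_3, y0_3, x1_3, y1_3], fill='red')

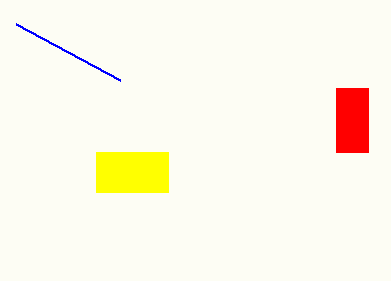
x0_1 = 96
y0_1 = 152
x1_1 = 168
y1_1 = 192
x1_2 = 120
y1_2 = 80
x0_3 = 336
y0_3 = 88
x1_3 = 368
y1_3 = 152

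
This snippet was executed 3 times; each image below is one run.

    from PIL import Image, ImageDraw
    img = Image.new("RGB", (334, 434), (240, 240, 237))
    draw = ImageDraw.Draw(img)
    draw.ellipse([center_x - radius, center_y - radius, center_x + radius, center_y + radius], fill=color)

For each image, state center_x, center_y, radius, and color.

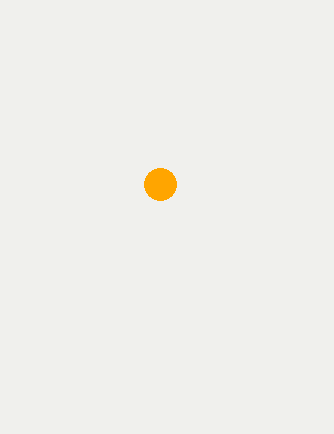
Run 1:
center_x = 160
center_y = 184
radius = 16
color = 'orange'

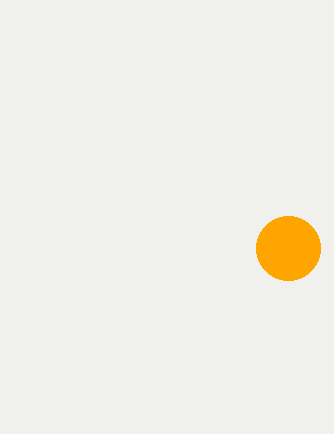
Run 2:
center_x = 288
center_y = 248
radius = 32
color = 'orange'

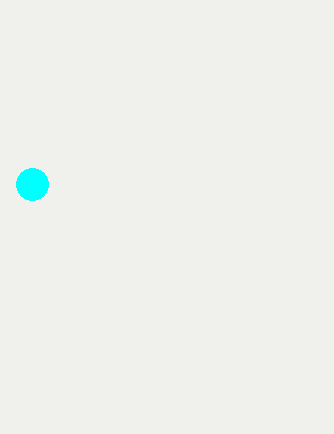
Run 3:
center_x = 32; center_y = 184; radius = 16; color = 'cyan'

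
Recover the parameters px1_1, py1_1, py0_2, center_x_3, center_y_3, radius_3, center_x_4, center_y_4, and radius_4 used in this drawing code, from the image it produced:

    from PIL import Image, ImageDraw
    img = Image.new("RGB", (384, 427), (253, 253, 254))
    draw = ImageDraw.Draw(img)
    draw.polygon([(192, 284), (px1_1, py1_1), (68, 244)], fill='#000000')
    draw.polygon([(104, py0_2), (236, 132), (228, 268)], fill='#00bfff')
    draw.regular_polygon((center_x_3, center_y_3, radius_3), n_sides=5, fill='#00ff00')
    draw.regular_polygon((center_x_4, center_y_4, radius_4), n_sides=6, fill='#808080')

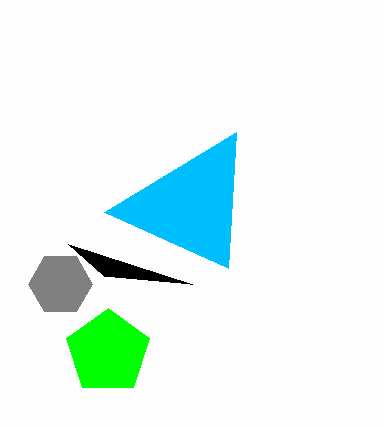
px1_1 = 104, py1_1 = 276, py0_2 = 212, center_x_3 = 108, center_y_3 = 352, radius_3 = 44, center_x_4 = 60, center_y_4 = 284, radius_4 = 32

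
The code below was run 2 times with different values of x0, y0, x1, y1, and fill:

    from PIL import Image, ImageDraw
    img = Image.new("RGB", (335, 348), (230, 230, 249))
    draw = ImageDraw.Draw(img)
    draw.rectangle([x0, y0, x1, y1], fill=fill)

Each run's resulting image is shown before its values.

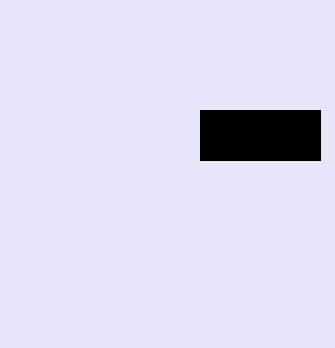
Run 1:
x0 = 200
y0 = 110
x1 = 320
y1 = 160
fill = 'black'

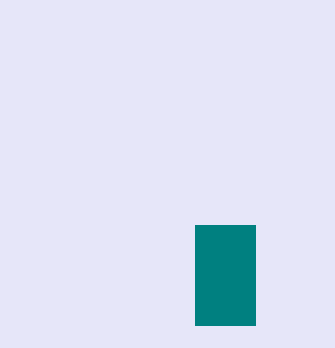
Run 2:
x0 = 195
y0 = 225
x1 = 255
y1 = 325
fill = 'teal'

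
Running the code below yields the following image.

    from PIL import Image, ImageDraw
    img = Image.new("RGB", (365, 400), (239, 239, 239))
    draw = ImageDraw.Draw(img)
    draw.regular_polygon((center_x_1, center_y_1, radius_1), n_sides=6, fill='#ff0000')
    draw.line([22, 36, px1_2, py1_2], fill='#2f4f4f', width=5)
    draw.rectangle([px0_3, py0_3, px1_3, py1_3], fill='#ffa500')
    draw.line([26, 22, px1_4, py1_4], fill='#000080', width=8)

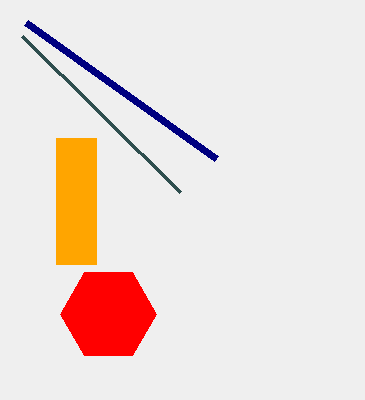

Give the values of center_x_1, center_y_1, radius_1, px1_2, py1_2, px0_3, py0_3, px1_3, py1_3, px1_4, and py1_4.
center_x_1 = 108, center_y_1 = 314, radius_1 = 48, px1_2 = 180, py1_2 = 192, px0_3 = 56, py0_3 = 138, px1_3 = 96, py1_3 = 264, px1_4 = 216, py1_4 = 158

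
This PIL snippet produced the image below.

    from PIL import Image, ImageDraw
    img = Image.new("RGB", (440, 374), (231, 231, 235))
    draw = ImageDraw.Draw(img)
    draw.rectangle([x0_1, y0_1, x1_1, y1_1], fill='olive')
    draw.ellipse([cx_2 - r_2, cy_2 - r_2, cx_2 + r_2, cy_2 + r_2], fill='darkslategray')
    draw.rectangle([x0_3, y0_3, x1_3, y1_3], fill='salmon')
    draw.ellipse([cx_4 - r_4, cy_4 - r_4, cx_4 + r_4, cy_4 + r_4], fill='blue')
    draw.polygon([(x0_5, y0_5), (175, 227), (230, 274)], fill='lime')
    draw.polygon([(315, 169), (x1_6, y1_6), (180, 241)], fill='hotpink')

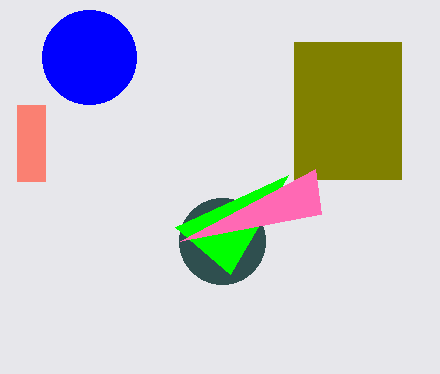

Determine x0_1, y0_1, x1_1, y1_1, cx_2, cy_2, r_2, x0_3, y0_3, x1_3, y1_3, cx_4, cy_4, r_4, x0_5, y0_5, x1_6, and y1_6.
x0_1 = 294; y0_1 = 42; x1_1 = 401; y1_1 = 179; cx_2 = 222; cy_2 = 241; r_2 = 43; x0_3 = 17; y0_3 = 105; x1_3 = 45; y1_3 = 181; cx_4 = 89; cy_4 = 57; r_4 = 47; x0_5 = 288; y0_5 = 175; x1_6 = 321; y1_6 = 214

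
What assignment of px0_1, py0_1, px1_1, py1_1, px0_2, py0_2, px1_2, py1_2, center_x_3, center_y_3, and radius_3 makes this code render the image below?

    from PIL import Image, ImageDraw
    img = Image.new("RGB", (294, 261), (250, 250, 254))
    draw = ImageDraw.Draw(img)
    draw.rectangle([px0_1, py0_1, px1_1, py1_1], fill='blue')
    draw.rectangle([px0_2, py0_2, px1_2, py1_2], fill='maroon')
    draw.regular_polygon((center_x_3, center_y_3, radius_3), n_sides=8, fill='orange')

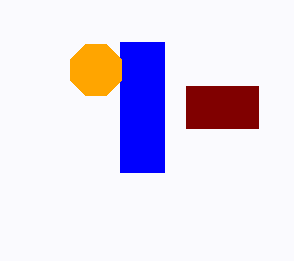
px0_1 = 120, py0_1 = 42, px1_1 = 164, py1_1 = 172, px0_2 = 186, py0_2 = 86, px1_2 = 258, py1_2 = 128, center_x_3 = 96, center_y_3 = 70, radius_3 = 28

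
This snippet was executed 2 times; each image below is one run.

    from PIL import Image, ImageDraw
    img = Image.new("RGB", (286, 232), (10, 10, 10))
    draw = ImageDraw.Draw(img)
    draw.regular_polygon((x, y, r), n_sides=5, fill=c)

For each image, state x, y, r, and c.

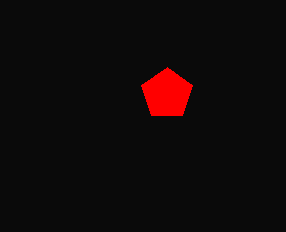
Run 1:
x = 167
y = 94
r = 27
c = 'red'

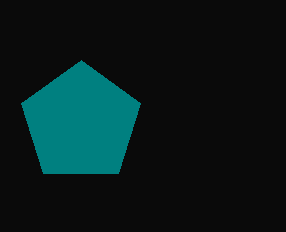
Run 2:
x = 81; y = 123; r = 63; c = 'teal'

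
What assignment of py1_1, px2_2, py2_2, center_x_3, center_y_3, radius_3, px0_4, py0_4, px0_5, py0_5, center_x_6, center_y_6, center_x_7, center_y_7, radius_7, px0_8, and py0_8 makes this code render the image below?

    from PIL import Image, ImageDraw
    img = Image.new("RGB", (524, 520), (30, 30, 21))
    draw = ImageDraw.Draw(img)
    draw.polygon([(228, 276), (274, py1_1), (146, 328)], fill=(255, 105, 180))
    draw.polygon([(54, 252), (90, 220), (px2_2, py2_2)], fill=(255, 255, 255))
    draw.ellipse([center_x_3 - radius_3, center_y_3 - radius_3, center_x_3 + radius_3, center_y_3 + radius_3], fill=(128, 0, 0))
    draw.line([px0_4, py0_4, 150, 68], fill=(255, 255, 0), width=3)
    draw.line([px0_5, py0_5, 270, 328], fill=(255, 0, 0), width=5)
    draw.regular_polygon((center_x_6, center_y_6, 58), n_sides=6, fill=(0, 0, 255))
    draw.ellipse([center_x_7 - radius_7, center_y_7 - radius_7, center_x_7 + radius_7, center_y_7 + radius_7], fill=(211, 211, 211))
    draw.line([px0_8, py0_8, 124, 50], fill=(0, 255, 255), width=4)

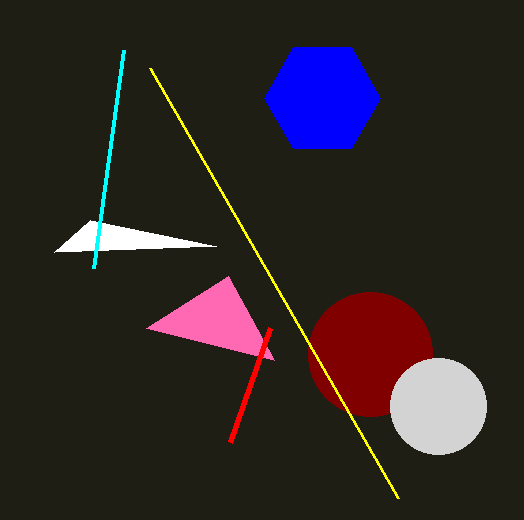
py1_1 = 360; px2_2 = 216; py2_2 = 246; center_x_3 = 370; center_y_3 = 354; radius_3 = 62; px0_4 = 398; py0_4 = 498; px0_5 = 230; py0_5 = 442; center_x_6 = 322; center_y_6 = 98; center_x_7 = 438; center_y_7 = 406; radius_7 = 48; px0_8 = 94; py0_8 = 268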